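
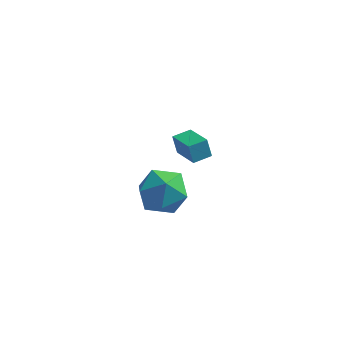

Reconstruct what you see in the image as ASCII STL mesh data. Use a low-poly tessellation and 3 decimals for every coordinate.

solid 
facet normal -0.760 -0.647 -0.055
outer loop
vertex 3.119 0.367 -3.27
vertex 2.149 1.558 -3.871
vertex 3.389 0.127 -4.182
endloop
endfacet
facet normal 0.588 -0.722 0.364
outer loop
vertex 4.111 0.742 -4.129
vertex 3.119 0.367 -3.27
vertex 3.389 0.127 -4.182
endloop
endfacet
facet normal -0.760 -0.647 -0.055
outer loop
vertex 3.389 0.127 -4.182
vertex 2.149 1.558 -3.871
vertex 2.418 1.319 -4.782
endloop
endfacet
facet normal 0.276 -0.244 -0.930
outer loop
vertex 2.418 1.319 -4.782
vertex 4.111 0.742 -4.129
vertex 3.389 0.127 -4.182
endloop
endfacet
facet normal -0.276 0.244 0.930
outer loop
vertex 3.119 0.367 -3.27
vertex 2.871 2.173 -3.818
vertex 2.149 1.558 -3.871
endloop
endfacet
facet normal 0.588 -0.723 0.363
outer loop
vertex 3.842 0.981 -3.218
vertex 3.119 0.367 -3.27
vertex 4.111 0.742 -4.129
endloop
endfacet
facet normal -0.275 0.244 0.930
outer loop
vertex 3.842 0.981 -3.218
vertex 2.871 2.173 -3.818
vertex 3.119 0.367 -3.27
endloop
endfacet
facet normal -0.589 0.722 -0.363
outer loop
vertex 2.149 1.558 -3.871
vertex 2.871 2.173 -3.818
vertex 2.418 1.319 -4.782
endloop
endfacet
facet normal 0.275 -0.245 -0.930
outer loop
vertex 3.141 1.933 -4.73
vertex 4.111 0.742 -4.129
vertex 2.418 1.319 -4.782
endloop
endfacet
facet normal -0.588 0.723 -0.364
outer loop
vertex 2.418 1.319 -4.782
vertex 2.871 2.173 -3.818
vertex 3.141 1.933 -4.73
endloop
endfacet
facet normal 0.760 0.647 0.055
outer loop
vertex 3.141 1.933 -4.73
vertex 3.842 0.981 -3.218
vertex 4.111 0.742 -4.129
endloop
endfacet
facet normal 0.760 0.647 0.055
outer loop
vertex 2.871 2.173 -3.818
vertex 3.842 0.981 -3.218
vertex 3.141 1.933 -4.73
endloop
endfacet
facet normal 0.109 0.258 0.960
outer loop
vertex 2.257 -3.471 -1.244
vertex 3.06 -4.417 -1.081
vertex 3.481 -3.292 -1.431
endloop
endfacet
facet normal -0.036 0.829 0.558
outer loop
vertex 2.257 -3.471 -1.244
vertex 3.481 -3.292 -1.431
vertex 2.649 -2.796 -2.222
endloop
endfacet
facet normal -0.660 0.716 0.229
outer loop
vertex 2.257 -3.471 -1.244
vertex 2.649 -2.796 -2.222
vertex 1.713 -3.614 -2.362
endloop
endfacet
facet normal -0.900 0.074 0.429
outer loop
vertex 2.257 -3.471 -1.244
vertex 1.713 -3.614 -2.362
vertex 1.966 -4.616 -1.657
endloop
endfacet
facet normal -0.425 -0.209 0.880
outer loop
vertex 2.257 -3.471 -1.244
vertex 1.966 -4.616 -1.657
vertex 3.06 -4.417 -1.081
endloop
endfacet
facet normal 0.470 0.881 0.058
outer loop
vertex 2.649 -2.796 -2.222
vertex 3.481 -3.292 -1.431
vertex 3.694 -3.324 -2.663
endloop
endfacet
facet normal 0.705 -0.043 0.708
outer loop
vertex 3.481 -3.292 -1.431
vertex 3.06 -4.417 -1.081
vertex 3.947 -4.326 -1.958
endloop
endfacet
facet normal -0.160 -0.799 0.579
outer loop
vertex 3.06 -4.417 -1.081
vertex 1.966 -4.616 -1.657
vertex 3.011 -5.144 -2.098
endloop
endfacet
facet normal -0.928 -0.341 -0.152
outer loop
vertex 1.966 -4.616 -1.657
vertex 1.713 -3.614 -2.362
vertex 2.179 -4.648 -2.889
endloop
endfacet
facet normal -0.539 0.697 -0.473
outer loop
vertex 1.713 -3.614 -2.362
vertex 2.649 -2.796 -2.222
vertex 2.6 -3.523 -3.239
endloop
endfacet
facet normal 0.900 -0.074 -0.429
outer loop
vertex 3.403 -4.469 -3.076
vertex 3.694 -3.324 -2.663
vertex 3.947 -4.326 -1.958
endloop
endfacet
facet normal 0.660 -0.716 -0.229
outer loop
vertex 3.403 -4.469 -3.076
vertex 3.947 -4.326 -1.958
vertex 3.011 -5.144 -2.098
endloop
endfacet
facet normal 0.036 -0.829 -0.558
outer loop
vertex 3.403 -4.469 -3.076
vertex 3.011 -5.144 -2.098
vertex 2.179 -4.648 -2.889
endloop
endfacet
facet normal -0.109 -0.258 -0.960
outer loop
vertex 3.403 -4.469 -3.076
vertex 2.179 -4.648 -2.889
vertex 2.6 -3.523 -3.239
endloop
endfacet
facet normal 0.425 0.209 -0.880
outer loop
vertex 3.403 -4.469 -3.076
vertex 2.6 -3.523 -3.239
vertex 3.694 -3.324 -2.663
endloop
endfacet
facet normal 0.928 0.341 0.152
outer loop
vertex 3.947 -4.326 -1.958
vertex 3.694 -3.324 -2.663
vertex 3.481 -3.292 -1.431
endloop
endfacet
facet normal 0.539 -0.697 0.473
outer loop
vertex 3.011 -5.144 -2.098
vertex 3.947 -4.326 -1.958
vertex 3.06 -4.417 -1.081
endloop
endfacet
facet normal -0.470 -0.881 -0.058
outer loop
vertex 2.179 -4.648 -2.889
vertex 3.011 -5.144 -2.098
vertex 1.966 -4.616 -1.657
endloop
endfacet
facet normal -0.705 0.043 -0.708
outer loop
vertex 2.6 -3.523 -3.239
vertex 2.179 -4.648 -2.889
vertex 1.713 -3.614 -2.362
endloop
endfacet
facet normal 0.160 0.799 -0.579
outer loop
vertex 3.694 -3.324 -2.663
vertex 2.6 -3.523 -3.239
vertex 2.649 -2.796 -2.222
endloop
endfacet

endsolid


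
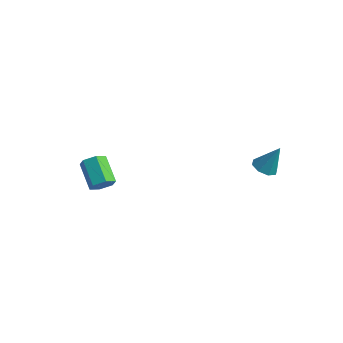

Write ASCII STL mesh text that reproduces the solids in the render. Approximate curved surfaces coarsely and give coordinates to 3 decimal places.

solid 
facet normal 0.736 -0.347 -0.582
outer loop
vertex -1.613 -2.179 0.91
vertex -1.972 -2.042 0.374
vertex -1.562 -1.588 0.622
endloop
endfacet
facet normal 0.672 0.277 0.687
outer loop
vertex -1.613 -2.179 0.91
vertex -1.562 -1.588 0.622
vertex -2.769 -1.636 1.823
endloop
endfacet
facet normal 0.672 0.276 0.687
outer loop
vertex -2.769 -1.636 1.823
vertex -1.562 -1.588 0.622
vertex -2.718 -1.044 1.535
endloop
endfacet
facet normal -0.736 0.346 0.581
outer loop
vertex -2.769 -1.636 1.823
vertex -2.718 -1.044 1.535
vertex -3.128 -1.498 1.286
endloop
endfacet
facet normal 0.736 -0.347 -0.581
outer loop
vertex -1.562 -1.588 0.622
vertex -1.972 -2.042 0.374
vertex -1.921 -1.45 0.085
endloop
endfacet
facet normal 0.403 0.914 -0.034
outer loop
vertex -1.562 -1.588 0.622
vertex -1.921 -1.45 0.085
vertex -2.718 -1.044 1.535
endloop
endfacet
facet normal 0.402 0.915 -0.035
outer loop
vertex -2.718 -1.044 1.535
vertex -1.921 -1.45 0.085
vertex -3.077 -0.907 0.998
endloop
endfacet
facet normal -0.737 0.347 0.581
outer loop
vertex -2.718 -1.044 1.535
vertex -3.077 -0.907 0.998
vertex -3.128 -1.498 1.286
endloop
endfacet
facet normal 0.736 -0.347 -0.581
outer loop
vertex -1.921 -1.45 0.085
vertex -1.972 -2.042 0.374
vertex -2.331 -1.904 -0.163
endloop
endfacet
facet normal -0.270 0.638 -0.721
outer loop
vertex -1.921 -1.45 0.085
vertex -2.331 -1.904 -0.163
vertex -3.077 -0.907 0.998
endloop
endfacet
facet normal -0.270 0.638 -0.721
outer loop
vertex -3.077 -0.907 0.998
vertex -2.331 -1.904 -0.163
vertex -3.487 -1.361 0.75
endloop
endfacet
facet normal -0.736 0.347 0.582
outer loop
vertex -3.077 -0.907 0.998
vertex -3.487 -1.361 0.75
vertex -3.128 -1.498 1.286
endloop
endfacet
facet normal 0.736 -0.346 -0.581
outer loop
vertex -2.331 -1.904 -0.163
vertex -1.972 -2.042 0.374
vertex -2.382 -2.496 0.125
endloop
endfacet
facet normal -0.672 -0.276 -0.687
outer loop
vertex -2.331 -1.904 -0.163
vertex -2.382 -2.496 0.125
vertex -3.487 -1.361 0.75
endloop
endfacet
facet normal -0.672 -0.277 -0.687
outer loop
vertex -3.487 -1.361 0.75
vertex -2.382 -2.496 0.125
vertex -3.538 -1.952 1.038
endloop
endfacet
facet normal -0.736 0.347 0.582
outer loop
vertex -3.487 -1.361 0.75
vertex -3.538 -1.952 1.038
vertex -3.128 -1.498 1.286
endloop
endfacet
facet normal 0.737 -0.347 -0.581
outer loop
vertex -2.382 -2.496 0.125
vertex -1.972 -2.042 0.374
vertex -2.023 -2.633 0.662
endloop
endfacet
facet normal -0.402 -0.915 0.036
outer loop
vertex -2.382 -2.496 0.125
vertex -2.023 -2.633 0.662
vertex -3.538 -1.952 1.038
endloop
endfacet
facet normal -0.403 -0.915 0.034
outer loop
vertex -3.538 -1.952 1.038
vertex -2.023 -2.633 0.662
vertex -3.179 -2.09 1.575
endloop
endfacet
facet normal -0.736 0.347 0.581
outer loop
vertex -3.538 -1.952 1.038
vertex -3.179 -2.09 1.575
vertex -3.128 -1.498 1.286
endloop
endfacet
facet normal 0.736 -0.347 -0.582
outer loop
vertex -2.023 -2.633 0.662
vertex -1.972 -2.042 0.374
vertex -1.613 -2.179 0.91
endloop
endfacet
facet normal 0.270 -0.638 0.721
outer loop
vertex -2.023 -2.633 0.662
vertex -1.613 -2.179 0.91
vertex -3.179 -2.09 1.575
endloop
endfacet
facet normal 0.270 -0.638 0.721
outer loop
vertex -3.179 -2.09 1.575
vertex -1.613 -2.179 0.91
vertex -2.769 -1.636 1.823
endloop
endfacet
facet normal -0.736 0.347 0.581
outer loop
vertex -3.179 -2.09 1.575
vertex -2.769 -1.636 1.823
vertex -3.128 -1.498 1.286
endloop
endfacet
facet normal -0.357 -0.277 -0.892
outer loop
vertex 3.938 3.417 1.413
vertex 3.609 2.91 1.702
vertex 3.465 3.549 1.561
endloop
endfacet
facet normal 0.273 0.962 0.015
outer loop
vertex 3.938 3.417 1.413
vertex 3.465 3.549 1.561
vertex 4.151 3.33 3.058
endloop
endfacet
facet normal -0.356 -0.277 -0.893
outer loop
vertex 3.465 3.549 1.561
vertex 3.609 2.91 1.702
vertex 3.077 3.306 1.791
endloop
endfacet
facet normal -0.373 0.878 0.299
outer loop
vertex 3.465 3.549 1.561
vertex 3.077 3.306 1.791
vertex 4.151 3.33 3.058
endloop
endfacet
facet normal -0.355 -0.277 -0.893
outer loop
vertex 3.077 3.306 1.791
vertex 3.609 2.91 1.702
vertex 3.0 2.831 1.969
endloop
endfacet
facet normal -0.720 0.343 0.604
outer loop
vertex 3.077 3.306 1.791
vertex 3.0 2.831 1.969
vertex 4.151 3.33 3.058
endloop
endfacet
facet normal -0.356 -0.277 -0.893
outer loop
vertex 3.0 2.831 1.969
vertex 3.609 2.91 1.702
vertex 3.281 2.402 1.99
endloop
endfacet
facet normal -0.567 -0.335 0.753
outer loop
vertex 3.0 2.831 1.969
vertex 3.281 2.402 1.99
vertex 4.151 3.33 3.058
endloop
endfacet
facet normal -0.356 -0.276 -0.893
outer loop
vertex 3.281 2.402 1.99
vertex 3.609 2.91 1.702
vertex 3.754 2.271 1.842
endloop
endfacet
facet normal -0.003 -0.754 0.657
outer loop
vertex 3.281 2.402 1.99
vertex 3.754 2.271 1.842
vertex 4.151 3.33 3.058
endloop
endfacet
facet normal -0.356 -0.276 -0.893
outer loop
vertex 3.754 2.271 1.842
vertex 3.609 2.91 1.702
vertex 4.142 2.514 1.612
endloop
endfacet
facet normal 0.641 -0.670 0.374
outer loop
vertex 3.754 2.271 1.842
vertex 4.142 2.514 1.612
vertex 4.151 3.33 3.058
endloop
endfacet
facet normal -0.356 -0.277 -0.892
outer loop
vertex 4.142 2.514 1.612
vertex 3.609 2.91 1.702
vertex 4.219 2.989 1.434
endloop
endfacet
facet normal 0.989 -0.134 0.070
outer loop
vertex 4.142 2.514 1.612
vertex 4.219 2.989 1.434
vertex 4.151 3.33 3.058
endloop
endfacet
facet normal -0.356 -0.278 -0.892
outer loop
vertex 4.219 2.989 1.434
vertex 3.609 2.91 1.702
vertex 3.938 3.417 1.413
endloop
endfacet
facet normal 0.835 0.544 -0.079
outer loop
vertex 4.219 2.989 1.434
vertex 3.938 3.417 1.413
vertex 4.151 3.33 3.058
endloop
endfacet

endsolid


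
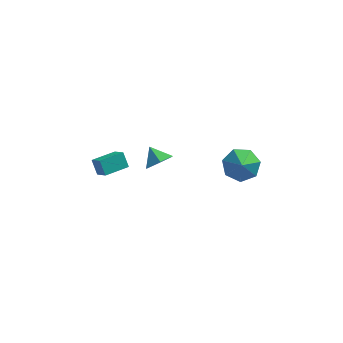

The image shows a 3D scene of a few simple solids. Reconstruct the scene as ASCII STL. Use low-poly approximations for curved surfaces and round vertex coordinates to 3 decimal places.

solid 
facet normal 0.534 -0.606 -0.590
outer loop
vertex -0.21 2.986 -1.994
vertex -0.928 2.908 -2.563
vertex -0.311 3.577 -2.692
endloop
endfacet
facet normal 0.377 0.733 0.566
outer loop
vertex -0.21 2.986 -1.994
vertex -0.311 3.577 -2.692
vertex -1.532 3.592 -1.897
endloop
endfacet
facet normal 0.534 -0.606 -0.590
outer loop
vertex -0.311 3.577 -2.692
vertex -0.928 2.908 -2.563
vertex -1.029 3.499 -3.261
endloop
endfacet
facet normal -0.042 0.996 -0.083
outer loop
vertex -0.311 3.577 -2.692
vertex -1.029 3.499 -3.261
vertex -1.532 3.592 -1.897
endloop
endfacet
facet normal 0.534 -0.605 -0.590
outer loop
vertex -1.029 3.499 -3.261
vertex -0.928 2.908 -2.563
vertex -1.647 2.829 -3.133
endloop
endfacet
facet normal -0.728 0.612 -0.310
outer loop
vertex -1.029 3.499 -3.261
vertex -1.647 2.829 -3.133
vertex -1.532 3.592 -1.897
endloop
endfacet
facet normal 0.534 -0.605 -0.590
outer loop
vertex -1.647 2.829 -3.133
vertex -0.928 2.908 -2.563
vertex -1.546 2.238 -2.435
endloop
endfacet
facet normal -0.993 -0.035 0.114
outer loop
vertex -1.647 2.829 -3.133
vertex -1.546 2.238 -2.435
vertex -1.532 3.592 -1.897
endloop
endfacet
facet normal 0.534 -0.605 -0.590
outer loop
vertex -1.546 2.238 -2.435
vertex -0.928 2.908 -2.563
vertex -0.828 2.317 -1.866
endloop
endfacet
facet normal -0.573 -0.298 0.764
outer loop
vertex -1.546 2.238 -2.435
vertex -0.828 2.317 -1.866
vertex -1.532 3.592 -1.897
endloop
endfacet
facet normal 0.534 -0.606 -0.590
outer loop
vertex -0.828 2.317 -1.866
vertex -0.928 2.908 -2.563
vertex -0.21 2.986 -1.994
endloop
endfacet
facet normal 0.112 0.086 0.990
outer loop
vertex -0.828 2.317 -1.866
vertex -0.21 2.986 -1.994
vertex -1.532 3.592 -1.897
endloop
endfacet
facet normal -0.496 0.607 -0.621
outer loop
vertex -4.447 1.78 -1.47
vertex -3.307 2.658 -1.523
vertex -4.104 1.291 -2.222
endloop
endfacet
facet normal -0.791 -0.610 0.036
outer loop
vertex -3.573 0.642 -1.557
vertex -4.447 1.78 -1.47
vertex -4.104 1.291 -2.222
endloop
endfacet
facet normal -0.497 0.607 -0.621
outer loop
vertex -4.104 1.291 -2.222
vertex -3.307 2.658 -1.523
vertex -2.965 2.169 -2.275
endloop
endfacet
facet normal 0.357 -0.510 -0.783
outer loop
vertex -2.965 2.169 -2.275
vertex -3.573 0.642 -1.557
vertex -4.104 1.291 -2.222
endloop
endfacet
facet normal -0.357 0.510 0.783
outer loop
vertex -4.447 1.78 -1.47
vertex -2.776 2.009 -0.858
vertex -3.307 2.658 -1.523
endloop
endfacet
facet normal -0.791 -0.610 0.037
outer loop
vertex -3.915 1.131 -0.805
vertex -4.447 1.78 -1.47
vertex -3.573 0.642 -1.557
endloop
endfacet
facet normal -0.357 0.510 0.783
outer loop
vertex -3.915 1.131 -0.805
vertex -2.776 2.009 -0.858
vertex -4.447 1.78 -1.47
endloop
endfacet
facet normal 0.792 0.610 -0.037
outer loop
vertex -3.307 2.658 -1.523
vertex -2.776 2.009 -0.858
vertex -2.965 2.169 -2.275
endloop
endfacet
facet normal 0.356 -0.510 -0.783
outer loop
vertex -2.433 1.52 -1.61
vertex -3.573 0.642 -1.557
vertex -2.965 2.169 -2.275
endloop
endfacet
facet normal 0.791 0.611 -0.037
outer loop
vertex -2.965 2.169 -2.275
vertex -2.776 2.009 -0.858
vertex -2.433 1.52 -1.61
endloop
endfacet
facet normal 0.496 -0.607 0.621
outer loop
vertex -2.433 1.52 -1.61
vertex -3.915 1.131 -0.805
vertex -3.573 0.642 -1.557
endloop
endfacet
facet normal 0.496 -0.607 0.621
outer loop
vertex -2.776 2.009 -0.858
vertex -3.915 1.131 -0.805
vertex -2.433 1.52 -1.61
endloop
endfacet
facet normal -0.053 0.689 -0.723
outer loop
vertex 3.949 3.345 -1.433
vertex 3.505 2.632 -2.08
vertex 3.031 3.3 -1.408
endloop
endfacet
facet normal 0.012 0.283 0.959
outer loop
vertex 3.949 3.345 -1.433
vertex 3.031 3.3 -1.408
vertex 3.595 1.488 -0.88
endloop
endfacet
facet normal -0.054 0.689 -0.723
outer loop
vertex 3.031 3.3 -1.408
vertex 3.505 2.632 -2.08
vertex 2.47 2.752 -1.888
endloop
endfacet
facet normal -0.658 0.014 0.753
outer loop
vertex 3.031 3.3 -1.408
vertex 2.47 2.752 -1.888
vertex 3.595 1.488 -0.88
endloop
endfacet
facet normal -0.054 0.689 -0.723
outer loop
vertex 2.47 2.752 -1.888
vertex 3.505 2.632 -2.08
vertex 2.689 2.113 -2.513
endloop
endfacet
facet normal -0.814 -0.524 0.251
outer loop
vertex 2.47 2.752 -1.888
vertex 2.689 2.113 -2.513
vertex 3.595 1.488 -0.88
endloop
endfacet
facet normal -0.054 0.689 -0.723
outer loop
vertex 2.689 2.113 -2.513
vertex 3.505 2.632 -2.08
vertex 3.522 1.865 -2.812
endloop
endfacet
facet normal -0.336 -0.927 -0.168
outer loop
vertex 2.689 2.113 -2.513
vertex 3.522 1.865 -2.812
vertex 3.595 1.488 -0.88
endloop
endfacet
facet normal -0.053 0.689 -0.723
outer loop
vertex 3.522 1.865 -2.812
vertex 3.505 2.632 -2.08
vertex 4.343 2.194 -2.559
endloop
endfacet
facet normal 0.415 -0.890 -0.189
outer loop
vertex 3.522 1.865 -2.812
vertex 4.343 2.194 -2.559
vertex 3.595 1.488 -0.88
endloop
endfacet
facet normal -0.054 0.688 -0.723
outer loop
vertex 4.343 2.194 -2.559
vertex 3.505 2.632 -2.08
vertex 4.533 2.853 -1.946
endloop
endfacet
facet normal 0.874 -0.441 0.204
outer loop
vertex 4.343 2.194 -2.559
vertex 4.533 2.853 -1.946
vertex 3.595 1.488 -0.88
endloop
endfacet
facet normal -0.054 0.689 -0.723
outer loop
vertex 4.533 2.853 -1.946
vertex 3.505 2.632 -2.08
vertex 3.949 3.345 -1.433
endloop
endfacet
facet normal 0.695 0.080 0.714
outer loop
vertex 4.533 2.853 -1.946
vertex 3.949 3.345 -1.433
vertex 3.595 1.488 -0.88
endloop
endfacet

endsolid


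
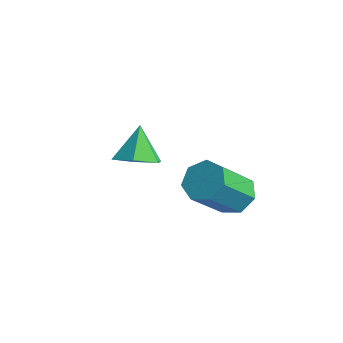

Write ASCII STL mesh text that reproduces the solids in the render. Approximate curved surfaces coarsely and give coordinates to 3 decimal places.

solid 
facet normal 0.042 0.673 -0.739
outer loop
vertex 3.726 3.879 1.098
vertex 3.5 3.491 0.732
vertex 3.224 3.876 1.067
endloop
endfacet
facet normal -0.046 0.740 0.671
outer loop
vertex 3.726 3.879 1.098
vertex 3.224 3.876 1.067
vertex 3.667 2.917 2.155
endloop
endfacet
facet normal -0.047 0.740 0.671
outer loop
vertex 3.667 2.917 2.155
vertex 3.224 3.876 1.067
vertex 3.165 2.914 2.123
endloop
endfacet
facet normal -0.043 -0.673 0.738
outer loop
vertex 3.667 2.917 2.155
vertex 3.165 2.914 2.123
vertex 3.44 2.529 1.788
endloop
endfacet
facet normal 0.042 0.673 -0.738
outer loop
vertex 3.224 3.876 1.067
vertex 3.5 3.491 0.732
vertex 2.929 3.583 0.783
endloop
endfacet
facet normal -0.809 0.456 0.370
outer loop
vertex 3.224 3.876 1.067
vertex 2.929 3.583 0.783
vertex 3.165 2.914 2.123
endloop
endfacet
facet normal -0.810 0.455 0.370
outer loop
vertex 3.165 2.914 2.123
vertex 2.929 3.583 0.783
vertex 2.87 2.62 1.839
endloop
endfacet
facet normal -0.041 -0.672 0.739
outer loop
vertex 3.165 2.914 2.123
vertex 2.87 2.62 1.839
vertex 3.44 2.529 1.788
endloop
endfacet
facet normal 0.042 0.672 -0.740
outer loop
vertex 2.929 3.583 0.783
vertex 3.5 3.491 0.732
vertex 3.064 3.22 0.461
endloop
endfacet
facet normal -0.963 -0.172 -0.210
outer loop
vertex 2.929 3.583 0.783
vertex 3.064 3.22 0.461
vertex 2.87 2.62 1.839
endloop
endfacet
facet normal -0.962 -0.172 -0.210
outer loop
vertex 2.87 2.62 1.839
vertex 3.064 3.22 0.461
vertex 3.005 2.258 1.517
endloop
endfacet
facet normal -0.041 -0.673 0.739
outer loop
vertex 2.87 2.62 1.839
vertex 3.005 2.258 1.517
vertex 3.44 2.529 1.788
endloop
endfacet
facet normal 0.041 0.673 -0.739
outer loop
vertex 3.064 3.22 0.461
vertex 3.5 3.491 0.732
vertex 3.527 3.062 0.343
endloop
endfacet
facet normal -0.390 -0.670 -0.632
outer loop
vertex 3.064 3.22 0.461
vertex 3.527 3.062 0.343
vertex 3.005 2.258 1.517
endloop
endfacet
facet normal -0.390 -0.670 -0.632
outer loop
vertex 3.005 2.258 1.517
vertex 3.527 3.062 0.343
vertex 3.468 2.1 1.399
endloop
endfacet
facet normal -0.041 -0.673 0.739
outer loop
vertex 3.005 2.258 1.517
vertex 3.468 2.1 1.399
vertex 3.44 2.529 1.788
endloop
endfacet
facet normal 0.041 0.673 -0.739
outer loop
vertex 3.527 3.062 0.343
vertex 3.5 3.491 0.732
vertex 3.969 3.227 0.518
endloop
endfacet
facet normal 0.476 -0.663 -0.577
outer loop
vertex 3.527 3.062 0.343
vertex 3.969 3.227 0.518
vertex 3.468 2.1 1.399
endloop
endfacet
facet normal 0.476 -0.663 -0.577
outer loop
vertex 3.468 2.1 1.399
vertex 3.969 3.227 0.518
vertex 3.91 2.265 1.574
endloop
endfacet
facet normal -0.041 -0.673 0.739
outer loop
vertex 3.468 2.1 1.399
vertex 3.91 2.265 1.574
vertex 3.44 2.529 1.788
endloop
endfacet
facet normal 0.041 0.672 -0.739
outer loop
vertex 3.969 3.227 0.518
vertex 3.5 3.491 0.732
vertex 4.058 3.591 0.854
endloop
endfacet
facet normal 0.983 -0.158 -0.089
outer loop
vertex 3.969 3.227 0.518
vertex 4.058 3.591 0.854
vertex 3.91 2.265 1.574
endloop
endfacet
facet normal 0.983 -0.158 -0.089
outer loop
vertex 3.91 2.265 1.574
vertex 4.058 3.591 0.854
vertex 3.999 2.628 1.91
endloop
endfacet
facet normal -0.042 -0.673 0.738
outer loop
vertex 3.91 2.265 1.574
vertex 3.999 2.628 1.91
vertex 3.44 2.529 1.788
endloop
endfacet
facet normal 0.041 0.673 -0.739
outer loop
vertex 4.058 3.591 0.854
vertex 3.5 3.491 0.732
vertex 3.726 3.879 1.098
endloop
endfacet
facet normal 0.750 0.468 0.468
outer loop
vertex 4.058 3.591 0.854
vertex 3.726 3.879 1.098
vertex 3.999 2.628 1.91
endloop
endfacet
facet normal 0.751 0.467 0.467
outer loop
vertex 3.999 2.628 1.91
vertex 3.726 3.879 1.098
vertex 3.667 2.917 2.155
endloop
endfacet
facet normal -0.042 -0.674 0.738
outer loop
vertex 3.999 2.628 1.91
vertex 3.667 2.917 2.155
vertex 3.44 2.529 1.788
endloop
endfacet
facet normal 0.364 -0.482 -0.797
outer loop
vertex 1.076 2.599 0.97
vertex 0.766 3.005 0.583
vertex 1.362 3.138 0.775
endloop
endfacet
facet normal 0.544 0.015 0.839
outer loop
vertex 1.076 2.599 0.97
vertex 1.362 3.138 0.775
vertex 0.394 3.495 1.397
endloop
endfacet
facet normal 0.364 -0.481 -0.797
outer loop
vertex 1.362 3.138 0.775
vertex 0.766 3.005 0.583
vertex 1.052 3.543 0.389
endloop
endfacet
facet normal 0.525 0.762 0.379
outer loop
vertex 1.362 3.138 0.775
vertex 1.052 3.543 0.389
vertex 0.394 3.495 1.397
endloop
endfacet
facet normal 0.364 -0.481 -0.797
outer loop
vertex 1.052 3.543 0.389
vertex 0.766 3.005 0.583
vertex 0.456 3.41 0.197
endloop
endfacet
facet normal -0.193 0.978 -0.079
outer loop
vertex 1.052 3.543 0.389
vertex 0.456 3.41 0.197
vertex 0.394 3.495 1.397
endloop
endfacet
facet normal 0.364 -0.482 -0.797
outer loop
vertex 0.456 3.41 0.197
vertex 0.766 3.005 0.583
vertex 0.17 2.871 0.392
endloop
endfacet
facet normal -0.892 0.445 -0.078
outer loop
vertex 0.456 3.41 0.197
vertex 0.17 2.871 0.392
vertex 0.394 3.495 1.397
endloop
endfacet
facet normal 0.364 -0.482 -0.797
outer loop
vertex 0.17 2.871 0.392
vertex 0.766 3.005 0.583
vertex 0.48 2.466 0.778
endloop
endfacet
facet normal -0.873 -0.303 0.383
outer loop
vertex 0.17 2.871 0.392
vertex 0.48 2.466 0.778
vertex 0.394 3.495 1.397
endloop
endfacet
facet normal 0.364 -0.482 -0.797
outer loop
vertex 0.48 2.466 0.778
vertex 0.766 3.005 0.583
vertex 1.076 2.599 0.97
endloop
endfacet
facet normal -0.155 -0.519 0.841
outer loop
vertex 0.48 2.466 0.778
vertex 1.076 2.599 0.97
vertex 0.394 3.495 1.397
endloop
endfacet

endsolid


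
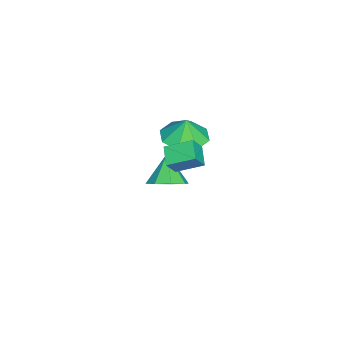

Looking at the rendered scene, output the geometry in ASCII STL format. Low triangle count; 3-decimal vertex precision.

solid 
facet normal -0.023 -0.081 -0.996
outer loop
vertex 2.321 -1.657 1.307
vertex 1.527 -2.414 1.387
vertex 1.55 -1.318 1.297
endloop
endfacet
facet normal 0.310 0.722 0.618
outer loop
vertex 2.321 -1.657 1.307
vertex 1.55 -1.318 1.297
vertex 1.553 -2.326 2.473
endloop
endfacet
facet normal -0.023 -0.081 -0.996
outer loop
vertex 1.55 -1.318 1.297
vertex 1.527 -2.414 1.387
vertex 0.766 -1.622 1.34
endloop
endfacet
facet normal -0.250 0.735 0.630
outer loop
vertex 1.55 -1.318 1.297
vertex 0.766 -1.622 1.34
vertex 1.553 -2.326 2.473
endloop
endfacet
facet normal -0.023 -0.081 -0.996
outer loop
vertex 0.766 -1.622 1.34
vertex 1.527 -2.414 1.387
vertex 0.428 -2.389 1.41
endloop
endfacet
facet normal -0.654 0.349 0.671
outer loop
vertex 0.766 -1.622 1.34
vertex 0.428 -2.389 1.41
vertex 1.553 -2.326 2.473
endloop
endfacet
facet normal -0.023 -0.081 -0.996
outer loop
vertex 0.428 -2.389 1.41
vertex 1.527 -2.414 1.387
vertex 0.734 -3.172 1.467
endloop
endfacet
facet normal -0.666 -0.208 0.717
outer loop
vertex 0.428 -2.389 1.41
vertex 0.734 -3.172 1.467
vertex 1.553 -2.326 2.473
endloop
endfacet
facet normal -0.023 -0.081 -0.996
outer loop
vertex 0.734 -3.172 1.467
vertex 1.527 -2.414 1.387
vertex 1.504 -3.51 1.477
endloop
endfacet
facet normal -0.278 -0.612 0.741
outer loop
vertex 0.734 -3.172 1.467
vertex 1.504 -3.51 1.477
vertex 1.553 -2.326 2.473
endloop
endfacet
facet normal -0.023 -0.081 -0.996
outer loop
vertex 1.504 -3.51 1.477
vertex 1.527 -2.414 1.387
vertex 2.289 -3.207 1.434
endloop
endfacet
facet normal 0.281 -0.625 0.729
outer loop
vertex 1.504 -3.51 1.477
vertex 2.289 -3.207 1.434
vertex 1.553 -2.326 2.473
endloop
endfacet
facet normal -0.023 -0.081 -0.996
outer loop
vertex 2.289 -3.207 1.434
vertex 1.527 -2.414 1.387
vertex 2.627 -2.439 1.364
endloop
endfacet
facet normal 0.685 -0.239 0.688
outer loop
vertex 2.289 -3.207 1.434
vertex 2.627 -2.439 1.364
vertex 1.553 -2.326 2.473
endloop
endfacet
facet normal -0.023 -0.082 -0.996
outer loop
vertex 2.627 -2.439 1.364
vertex 1.527 -2.414 1.387
vertex 2.321 -1.657 1.307
endloop
endfacet
facet normal 0.697 0.319 0.642
outer loop
vertex 2.627 -2.439 1.364
vertex 2.321 -1.657 1.307
vertex 1.553 -2.326 2.473
endloop
endfacet
facet normal -0.857 -0.320 0.405
outer loop
vertex 3.448 -2.841 2.211
vertex 3.251 -1.639 2.743
vertex 2.964 -2.564 1.406
endloop
endfacet
facet normal 0.148 -0.904 -0.400
outer loop
vertex 3.829 -2.241 0.997
vertex 3.448 -2.841 2.211
vertex 2.964 -2.564 1.406
endloop
endfacet
facet normal -0.857 -0.319 0.405
outer loop
vertex 2.964 -2.564 1.406
vertex 3.251 -1.639 2.743
vertex 2.767 -1.361 1.938
endloop
endfacet
facet normal -0.494 0.283 -0.822
outer loop
vertex 2.767 -1.361 1.938
vertex 3.829 -2.241 0.997
vertex 2.964 -2.564 1.406
endloop
endfacet
facet normal 0.494 -0.283 0.822
outer loop
vertex 3.448 -2.841 2.211
vertex 4.116 -1.316 2.334
vertex 3.251 -1.639 2.743
endloop
endfacet
facet normal 0.147 -0.904 -0.401
outer loop
vertex 4.313 -2.519 1.802
vertex 3.448 -2.841 2.211
vertex 3.829 -2.241 0.997
endloop
endfacet
facet normal 0.494 -0.283 0.822
outer loop
vertex 4.313 -2.519 1.802
vertex 4.116 -1.316 2.334
vertex 3.448 -2.841 2.211
endloop
endfacet
facet normal -0.148 0.904 0.401
outer loop
vertex 3.251 -1.639 2.743
vertex 4.116 -1.316 2.334
vertex 2.767 -1.361 1.938
endloop
endfacet
facet normal -0.494 0.283 -0.822
outer loop
vertex 3.632 -1.039 1.529
vertex 3.829 -2.241 0.997
vertex 2.767 -1.361 1.938
endloop
endfacet
facet normal -0.148 0.905 0.400
outer loop
vertex 2.767 -1.361 1.938
vertex 4.116 -1.316 2.334
vertex 3.632 -1.039 1.529
endloop
endfacet
facet normal 0.857 0.320 -0.405
outer loop
vertex 3.632 -1.039 1.529
vertex 4.313 -2.519 1.802
vertex 3.829 -2.241 0.997
endloop
endfacet
facet normal 0.857 0.319 -0.405
outer loop
vertex 4.116 -1.316 2.334
vertex 4.313 -2.519 1.802
vertex 3.632 -1.039 1.529
endloop
endfacet
facet normal 0.646 0.161 -0.747
outer loop
vertex 0.422 -3.288 -3.241
vertex -0.23 -3.641 -3.881
vertex -0.028 -2.754 -3.515
endloop
endfacet
facet normal 0.096 0.517 0.851
outer loop
vertex 0.422 -3.288 -3.241
vertex -0.028 -2.754 -3.515
vertex -1.27 -3.899 -2.679
endloop
endfacet
facet normal 0.646 0.161 -0.746
outer loop
vertex -0.028 -2.754 -3.515
vertex -0.23 -3.641 -3.881
vertex -0.596 -2.74 -4.004
endloop
endfacet
facet normal -0.396 0.782 0.482
outer loop
vertex -0.028 -2.754 -3.515
vertex -0.596 -2.74 -4.004
vertex -1.27 -3.899 -2.679
endloop
endfacet
facet normal 0.645 0.160 -0.747
outer loop
vertex -0.596 -2.74 -4.004
vertex -0.23 -3.641 -3.881
vertex -0.951 -3.254 -4.421
endloop
endfacet
facet normal -0.839 0.542 0.047
outer loop
vertex -0.596 -2.74 -4.004
vertex -0.951 -3.254 -4.421
vertex -1.27 -3.899 -2.679
endloop
endfacet
facet normal 0.645 0.160 -0.747
outer loop
vertex -0.951 -3.254 -4.421
vertex -0.23 -3.641 -3.881
vertex -0.883 -3.994 -4.521
endloop
endfacet
facet normal -0.977 -0.062 -0.202
outer loop
vertex -0.951 -3.254 -4.421
vertex -0.883 -3.994 -4.521
vertex -1.27 -3.899 -2.679
endloop
endfacet
facet normal 0.646 0.160 -0.747
outer loop
vertex -0.883 -3.994 -4.521
vertex -0.23 -3.641 -3.881
vertex -0.433 -4.527 -4.246
endloop
endfacet
facet normal -0.728 -0.675 -0.118
outer loop
vertex -0.883 -3.994 -4.521
vertex -0.433 -4.527 -4.246
vertex -1.27 -3.899 -2.679
endloop
endfacet
facet normal 0.645 0.160 -0.747
outer loop
vertex -0.433 -4.527 -4.246
vertex -0.23 -3.641 -3.881
vertex 0.136 -4.541 -3.758
endloop
endfacet
facet normal -0.237 -0.939 0.250
outer loop
vertex -0.433 -4.527 -4.246
vertex 0.136 -4.541 -3.758
vertex -1.27 -3.899 -2.679
endloop
endfacet
facet normal 0.646 0.161 -0.746
outer loop
vertex 0.136 -4.541 -3.758
vertex -0.23 -3.641 -3.881
vertex 0.49 -4.028 -3.341
endloop
endfacet
facet normal 0.206 -0.699 0.685
outer loop
vertex 0.136 -4.541 -3.758
vertex 0.49 -4.028 -3.341
vertex -1.27 -3.899 -2.679
endloop
endfacet
facet normal 0.646 0.160 -0.746
outer loop
vertex 0.49 -4.028 -3.341
vertex -0.23 -3.641 -3.881
vertex 0.422 -3.288 -3.241
endloop
endfacet
facet normal 0.344 -0.095 0.934
outer loop
vertex 0.49 -4.028 -3.341
vertex 0.422 -3.288 -3.241
vertex -1.27 -3.899 -2.679
endloop
endfacet

endsolid


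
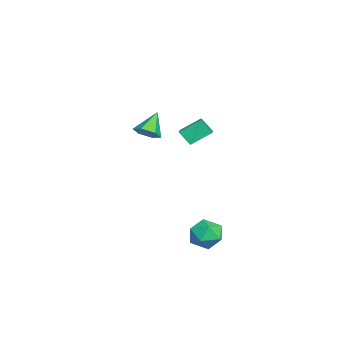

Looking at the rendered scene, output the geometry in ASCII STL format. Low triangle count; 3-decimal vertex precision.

solid 
facet normal 0.600 -0.334 -0.727
outer loop
vertex -2.521 -0.252 1.181
vertex -2.944 -0.011 0.721
vertex -2.447 0.374 0.954
endloop
endfacet
facet normal 0.483 0.247 0.840
outer loop
vertex -2.521 -0.252 1.181
vertex -2.447 0.374 0.954
vertex -3.736 0.431 1.679
endloop
endfacet
facet normal 0.600 -0.335 -0.726
outer loop
vertex -2.447 0.374 0.954
vertex -2.944 -0.011 0.721
vertex -2.87 0.615 0.493
endloop
endfacet
facet normal 0.208 0.932 0.296
outer loop
vertex -2.447 0.374 0.954
vertex -2.87 0.615 0.493
vertex -3.736 0.431 1.679
endloop
endfacet
facet normal 0.600 -0.335 -0.726
outer loop
vertex -2.87 0.615 0.493
vertex -2.944 -0.011 0.721
vertex -3.367 0.23 0.26
endloop
endfacet
facet normal -0.517 0.819 -0.250
outer loop
vertex -2.87 0.615 0.493
vertex -3.367 0.23 0.26
vertex -3.736 0.431 1.679
endloop
endfacet
facet normal 0.601 -0.335 -0.726
outer loop
vertex -3.367 0.23 0.26
vertex -2.944 -0.011 0.721
vertex -3.44 -0.396 0.488
endloop
endfacet
facet normal -0.967 0.020 -0.254
outer loop
vertex -3.367 0.23 0.26
vertex -3.44 -0.396 0.488
vertex -3.736 0.431 1.679
endloop
endfacet
facet normal 0.601 -0.334 -0.726
outer loop
vertex -3.44 -0.396 0.488
vertex -2.944 -0.011 0.721
vertex -3.018 -0.637 0.948
endloop
endfacet
facet normal -0.692 -0.662 0.288
outer loop
vertex -3.44 -0.396 0.488
vertex -3.018 -0.637 0.948
vertex -3.736 0.431 1.679
endloop
endfacet
facet normal 0.600 -0.334 -0.727
outer loop
vertex -3.018 -0.637 0.948
vertex -2.944 -0.011 0.721
vertex -2.521 -0.252 1.181
endloop
endfacet
facet normal 0.034 -0.549 0.835
outer loop
vertex -3.018 -0.637 0.948
vertex -2.521 -0.252 1.181
vertex -3.736 0.431 1.679
endloop
endfacet
facet normal 0.390 0.710 -0.587
outer loop
vertex 2.053 2.701 -3.868
vertex 1.469 3.244 -3.599
vertex 2.202 3.178 -3.192
endloop
endfacet
facet normal 0.894 0.250 -0.373
outer loop
vertex 2.053 2.701 -3.868
vertex 2.202 3.178 -3.192
vertex 2.428 2.368 -3.193
endloop
endfacet
facet normal 0.701 -0.403 -0.588
outer loop
vertex 2.053 2.701 -3.868
vertex 2.428 2.368 -3.193
vertex 1.835 1.933 -3.602
endloop
endfacet
facet normal 0.079 -0.346 -0.935
outer loop
vertex 2.053 2.701 -3.868
vertex 1.835 1.933 -3.602
vertex 1.242 2.475 -3.853
endloop
endfacet
facet normal -0.112 0.341 -0.933
outer loop
vertex 2.053 2.701 -3.868
vertex 1.242 2.475 -3.853
vertex 1.469 3.244 -3.599
endloop
endfacet
facet normal 0.906 0.253 0.338
outer loop
vertex 2.428 2.368 -3.193
vertex 2.202 3.178 -3.192
vertex 2.078 2.705 -2.507
endloop
endfacet
facet normal 0.093 0.996 -0.005
outer loop
vertex 2.202 3.178 -3.192
vertex 1.469 3.244 -3.599
vertex 1.485 3.247 -2.758
endloop
endfacet
facet normal -0.722 0.400 -0.565
outer loop
vertex 1.469 3.244 -3.599
vertex 1.242 2.475 -3.853
vertex 0.892 2.812 -3.167
endloop
endfacet
facet normal -0.412 -0.713 -0.567
outer loop
vertex 1.242 2.475 -3.853
vertex 1.835 1.933 -3.602
vertex 1.118 2.002 -3.168
endloop
endfacet
facet normal 0.595 -0.803 -0.008
outer loop
vertex 1.835 1.933 -3.602
vertex 2.428 2.368 -3.193
vertex 1.851 1.936 -2.761
endloop
endfacet
facet normal -0.079 0.346 0.935
outer loop
vertex 1.267 2.479 -2.492
vertex 2.078 2.705 -2.507
vertex 1.485 3.247 -2.758
endloop
endfacet
facet normal -0.701 0.403 0.588
outer loop
vertex 1.267 2.479 -2.492
vertex 1.485 3.247 -2.758
vertex 0.892 2.812 -3.167
endloop
endfacet
facet normal -0.894 -0.250 0.373
outer loop
vertex 1.267 2.479 -2.492
vertex 0.892 2.812 -3.167
vertex 1.118 2.002 -3.168
endloop
endfacet
facet normal -0.390 -0.710 0.587
outer loop
vertex 1.267 2.479 -2.492
vertex 1.118 2.002 -3.168
vertex 1.851 1.936 -2.761
endloop
endfacet
facet normal 0.112 -0.341 0.933
outer loop
vertex 1.267 2.479 -2.492
vertex 1.851 1.936 -2.761
vertex 2.078 2.705 -2.507
endloop
endfacet
facet normal 0.412 0.713 0.567
outer loop
vertex 1.485 3.247 -2.758
vertex 2.078 2.705 -2.507
vertex 2.202 3.178 -3.192
endloop
endfacet
facet normal -0.595 0.803 0.008
outer loop
vertex 0.892 2.812 -3.167
vertex 1.485 3.247 -2.758
vertex 1.469 3.244 -3.599
endloop
endfacet
facet normal -0.906 -0.253 -0.338
outer loop
vertex 1.118 2.002 -3.168
vertex 0.892 2.812 -3.167
vertex 1.242 2.475 -3.853
endloop
endfacet
facet normal -0.093 -0.996 0.005
outer loop
vertex 1.851 1.936 -2.761
vertex 1.118 2.002 -3.168
vertex 1.835 1.933 -3.602
endloop
endfacet
facet normal 0.722 -0.400 0.565
outer loop
vertex 2.078 2.705 -2.507
vertex 1.851 1.936 -2.761
vertex 2.428 2.368 -3.193
endloop
endfacet
facet normal -0.940 0.018 -0.341
outer loop
vertex -0.371 2.371 2.717
vertex -0.133 2.853 2.085
vertex -0.168 1.476 2.11
endloop
endfacet
facet normal -0.286 -0.581 0.762
outer loop
vertex 1.393 1.447 2.675
vertex -0.371 2.371 2.717
vertex -0.168 1.476 2.11
endloop
endfacet
facet normal -0.940 0.018 -0.340
outer loop
vertex -0.168 1.476 2.11
vertex -0.133 2.853 2.085
vertex 0.07 1.959 1.478
endloop
endfacet
facet normal 0.185 -0.813 -0.552
outer loop
vertex 0.07 1.959 1.478
vertex 1.393 1.447 2.675
vertex -0.168 1.476 2.11
endloop
endfacet
facet normal -0.184 0.814 0.551
outer loop
vertex -0.371 2.371 2.717
vertex 1.428 2.824 2.65
vertex -0.133 2.853 2.085
endloop
endfacet
facet normal -0.287 -0.582 0.761
outer loop
vertex 1.19 2.341 3.282
vertex -0.371 2.371 2.717
vertex 1.393 1.447 2.675
endloop
endfacet
facet normal -0.184 0.813 0.552
outer loop
vertex 1.19 2.341 3.282
vertex 1.428 2.824 2.65
vertex -0.371 2.371 2.717
endloop
endfacet
facet normal 0.286 0.582 -0.761
outer loop
vertex -0.133 2.853 2.085
vertex 1.428 2.824 2.65
vertex 0.07 1.959 1.478
endloop
endfacet
facet normal 0.184 -0.814 -0.551
outer loop
vertex 1.631 1.929 2.043
vertex 1.393 1.447 2.675
vertex 0.07 1.959 1.478
endloop
endfacet
facet normal 0.287 0.581 -0.761
outer loop
vertex 0.07 1.959 1.478
vertex 1.428 2.824 2.65
vertex 1.631 1.929 2.043
endloop
endfacet
facet normal 0.940 -0.018 0.340
outer loop
vertex 1.631 1.929 2.043
vertex 1.19 2.341 3.282
vertex 1.393 1.447 2.675
endloop
endfacet
facet normal 0.940 -0.018 0.340
outer loop
vertex 1.428 2.824 2.65
vertex 1.19 2.341 3.282
vertex 1.631 1.929 2.043
endloop
endfacet

endsolid


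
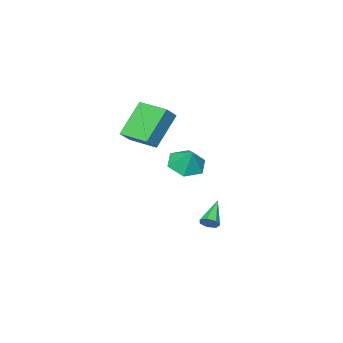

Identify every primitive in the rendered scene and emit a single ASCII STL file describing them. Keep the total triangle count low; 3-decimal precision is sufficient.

solid 
facet normal 0.750 0.353 -0.559
outer loop
vertex -0.46 3.092 -3.949
vertex -0.791 3.411 -4.192
vertex -0.512 3.499 -3.762
endloop
endfacet
facet normal 0.422 -0.333 0.843
outer loop
vertex -0.46 3.092 -3.949
vertex -0.512 3.499 -3.762
vertex -2.029 2.829 -3.268
endloop
endfacet
facet normal 0.750 0.353 -0.559
outer loop
vertex -0.512 3.499 -3.762
vertex -0.791 3.411 -4.192
vertex -0.774 3.84 -3.898
endloop
endfacet
facet normal 0.100 0.434 0.895
outer loop
vertex -0.512 3.499 -3.762
vertex -0.774 3.84 -3.898
vertex -2.029 2.829 -3.268
endloop
endfacet
facet normal 0.750 0.354 -0.560
outer loop
vertex -0.774 3.84 -3.898
vertex -0.791 3.411 -4.192
vertex -1.049 3.858 -4.255
endloop
endfacet
facet normal -0.452 0.803 0.389
outer loop
vertex -0.774 3.84 -3.898
vertex -1.049 3.858 -4.255
vertex -2.029 2.829 -3.268
endloop
endfacet
facet normal 0.750 0.354 -0.559
outer loop
vertex -1.049 3.858 -4.255
vertex -0.791 3.411 -4.192
vertex -1.13 3.54 -4.565
endloop
endfacet
facet normal -0.817 0.495 -0.295
outer loop
vertex -1.049 3.858 -4.255
vertex -1.13 3.54 -4.565
vertex -2.029 2.829 -3.268
endloop
endfacet
facet normal 0.750 0.351 -0.560
outer loop
vertex -1.13 3.54 -4.565
vertex -0.791 3.411 -4.192
vertex -0.956 3.124 -4.593
endloop
endfacet
facet normal -0.722 -0.259 -0.642
outer loop
vertex -1.13 3.54 -4.565
vertex -0.956 3.124 -4.593
vertex -2.029 2.829 -3.268
endloop
endfacet
facet normal 0.750 0.352 -0.560
outer loop
vertex -0.956 3.124 -4.593
vertex -0.791 3.411 -4.192
vertex -0.658 2.925 -4.319
endloop
endfacet
facet normal -0.236 -0.890 -0.390
outer loop
vertex -0.956 3.124 -4.593
vertex -0.658 2.925 -4.319
vertex -2.029 2.829 -3.268
endloop
endfacet
facet normal 0.750 0.352 -0.560
outer loop
vertex -0.658 2.925 -4.319
vertex -0.791 3.411 -4.192
vertex -0.46 3.092 -3.949
endloop
endfacet
facet normal 0.272 -0.923 0.271
outer loop
vertex -0.658 2.925 -4.319
vertex -0.46 3.092 -3.949
vertex -2.029 2.829 -3.268
endloop
endfacet
facet normal -0.213 -0.533 -0.819
outer loop
vertex 0.196 2.661 -0.974
vertex -0.509 2.177 -0.475
vertex -0.73 3.011 -0.961
endloop
endfacet
facet normal 0.354 0.935 0.004
outer loop
vertex 0.196 2.661 -0.974
vertex -0.73 3.011 -0.961
vertex -0.251 2.823 0.515
endloop
endfacet
facet normal -0.213 -0.533 -0.819
outer loop
vertex -0.73 3.011 -0.961
vertex -0.509 2.177 -0.475
vertex -1.435 2.527 -0.462
endloop
endfacet
facet normal -0.423 0.872 0.248
outer loop
vertex -0.73 3.011 -0.961
vertex -1.435 2.527 -0.462
vertex -0.251 2.823 0.515
endloop
endfacet
facet normal -0.213 -0.533 -0.819
outer loop
vertex -1.435 2.527 -0.462
vertex -0.509 2.177 -0.475
vertex -1.214 1.693 0.024
endloop
endfacet
facet normal -0.653 0.245 0.717
outer loop
vertex -1.435 2.527 -0.462
vertex -1.214 1.693 0.024
vertex -0.251 2.823 0.515
endloop
endfacet
facet normal -0.213 -0.534 -0.818
outer loop
vertex -1.214 1.693 0.024
vertex -0.509 2.177 -0.475
vertex -0.287 1.344 0.011
endloop
endfacet
facet normal -0.107 -0.318 0.942
outer loop
vertex -1.214 1.693 0.024
vertex -0.287 1.344 0.011
vertex -0.251 2.823 0.515
endloop
endfacet
facet normal -0.213 -0.534 -0.818
outer loop
vertex -0.287 1.344 0.011
vertex -0.509 2.177 -0.475
vertex 0.418 1.828 -0.488
endloop
endfacet
facet normal 0.669 -0.254 0.698
outer loop
vertex -0.287 1.344 0.011
vertex 0.418 1.828 -0.488
vertex -0.251 2.823 0.515
endloop
endfacet
facet normal -0.213 -0.534 -0.818
outer loop
vertex 0.418 1.828 -0.488
vertex -0.509 2.177 -0.475
vertex 0.196 2.661 -0.974
endloop
endfacet
facet normal 0.899 0.373 0.229
outer loop
vertex 0.418 1.828 -0.488
vertex 0.196 2.661 -0.974
vertex -0.251 2.823 0.515
endloop
endfacet
facet normal -0.633 -0.010 0.774
outer loop
vertex 0.594 0.19 3.334
vertex 0.428 1.797 3.219
vertex -0.204 0.061 2.679
endloop
endfacet
facet normal 0.102 -0.992 0.071
outer loop
vertex 1.172 0.083 1.001
vertex 0.594 0.19 3.334
vertex -0.204 0.061 2.679
endloop
endfacet
facet normal -0.634 -0.010 0.773
outer loop
vertex -0.204 0.061 2.679
vertex 0.428 1.797 3.219
vertex -0.369 1.668 2.564
endloop
endfacet
facet normal -0.767 -0.124 -0.630
outer loop
vertex -0.369 1.668 2.564
vertex 1.172 0.083 1.001
vertex -0.204 0.061 2.679
endloop
endfacet
facet normal 0.766 0.124 0.630
outer loop
vertex 0.594 0.19 3.334
vertex 1.804 1.819 1.541
vertex 0.428 1.797 3.219
endloop
endfacet
facet normal 0.102 -0.992 0.071
outer loop
vertex 1.969 0.212 1.656
vertex 0.594 0.19 3.334
vertex 1.172 0.083 1.001
endloop
endfacet
facet normal 0.767 0.124 0.630
outer loop
vertex 1.969 0.212 1.656
vertex 1.804 1.819 1.541
vertex 0.594 0.19 3.334
endloop
endfacet
facet normal -0.102 0.992 -0.071
outer loop
vertex 0.428 1.797 3.219
vertex 1.804 1.819 1.541
vertex -0.369 1.668 2.564
endloop
endfacet
facet normal -0.767 -0.124 -0.630
outer loop
vertex 1.006 1.69 0.886
vertex 1.172 0.083 1.001
vertex -0.369 1.668 2.564
endloop
endfacet
facet normal -0.102 0.992 -0.071
outer loop
vertex -0.369 1.668 2.564
vertex 1.804 1.819 1.541
vertex 1.006 1.69 0.886
endloop
endfacet
facet normal 0.634 0.010 -0.773
outer loop
vertex 1.006 1.69 0.886
vertex 1.969 0.212 1.656
vertex 1.172 0.083 1.001
endloop
endfacet
facet normal 0.633 0.010 -0.774
outer loop
vertex 1.804 1.819 1.541
vertex 1.969 0.212 1.656
vertex 1.006 1.69 0.886
endloop
endfacet

endsolid


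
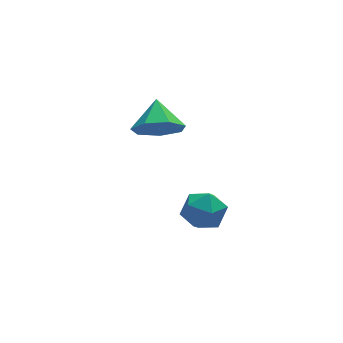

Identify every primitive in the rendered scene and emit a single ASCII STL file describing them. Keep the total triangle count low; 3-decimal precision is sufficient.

solid 
facet normal -0.347 0.295 0.890
outer loop
vertex 0.423 0.745 -2.317
vertex 0.184 0.104 -2.198
vertex 0.828 0.276 -2.004
endloop
endfacet
facet normal 0.232 0.671 0.705
outer loop
vertex 0.423 0.745 -2.317
vertex 0.828 0.276 -2.004
vertex 1.093 0.695 -2.49
endloop
endfacet
facet normal 0.095 0.992 0.082
outer loop
vertex 0.423 0.745 -2.317
vertex 1.093 0.695 -2.49
vertex 0.613 0.782 -2.984
endloop
endfacet
facet normal -0.568 0.815 -0.117
outer loop
vertex 0.423 0.745 -2.317
vertex 0.613 0.782 -2.984
vertex 0.051 0.416 -2.803
endloop
endfacet
facet normal -0.840 0.384 0.383
outer loop
vertex 0.423 0.745 -2.317
vertex 0.051 0.416 -2.803
vertex 0.184 0.104 -2.198
endloop
endfacet
facet normal 0.769 0.213 0.603
outer loop
vertex 1.093 0.695 -2.49
vertex 0.828 0.276 -2.004
vertex 1.269 0.024 -2.477
endloop
endfacet
facet normal -0.167 -0.394 0.904
outer loop
vertex 0.828 0.276 -2.004
vertex 0.184 0.104 -2.198
vertex 0.707 -0.342 -2.296
endloop
endfacet
facet normal -0.964 -0.251 0.082
outer loop
vertex 0.184 0.104 -2.198
vertex 0.051 0.416 -2.803
vertex 0.227 -0.255 -2.79
endloop
endfacet
facet normal -0.524 0.446 -0.726
outer loop
vertex 0.051 0.416 -2.803
vertex 0.613 0.782 -2.984
vertex 0.492 0.164 -3.276
endloop
endfacet
facet normal 0.549 0.732 -0.404
outer loop
vertex 0.613 0.782 -2.984
vertex 1.093 0.695 -2.49
vertex 1.136 0.336 -3.082
endloop
endfacet
facet normal 0.568 -0.815 0.117
outer loop
vertex 0.897 -0.305 -2.963
vertex 1.269 0.024 -2.477
vertex 0.707 -0.342 -2.296
endloop
endfacet
facet normal -0.095 -0.992 -0.082
outer loop
vertex 0.897 -0.305 -2.963
vertex 0.707 -0.342 -2.296
vertex 0.227 -0.255 -2.79
endloop
endfacet
facet normal -0.232 -0.671 -0.705
outer loop
vertex 0.897 -0.305 -2.963
vertex 0.227 -0.255 -2.79
vertex 0.492 0.164 -3.276
endloop
endfacet
facet normal 0.347 -0.295 -0.890
outer loop
vertex 0.897 -0.305 -2.963
vertex 0.492 0.164 -3.276
vertex 1.136 0.336 -3.082
endloop
endfacet
facet normal 0.840 -0.384 -0.383
outer loop
vertex 0.897 -0.305 -2.963
vertex 1.136 0.336 -3.082
vertex 1.269 0.024 -2.477
endloop
endfacet
facet normal 0.524 -0.446 0.726
outer loop
vertex 0.707 -0.342 -2.296
vertex 1.269 0.024 -2.477
vertex 0.828 0.276 -2.004
endloop
endfacet
facet normal -0.549 -0.732 0.404
outer loop
vertex 0.227 -0.255 -2.79
vertex 0.707 -0.342 -2.296
vertex 0.184 0.104 -2.198
endloop
endfacet
facet normal -0.769 -0.213 -0.603
outer loop
vertex 0.492 0.164 -3.276
vertex 0.227 -0.255 -2.79
vertex 0.051 0.416 -2.803
endloop
endfacet
facet normal 0.167 0.394 -0.904
outer loop
vertex 1.136 0.336 -3.082
vertex 0.492 0.164 -3.276
vertex 0.613 0.782 -2.984
endloop
endfacet
facet normal 0.964 0.251 -0.082
outer loop
vertex 1.269 0.024 -2.477
vertex 1.136 0.336 -3.082
vertex 1.093 0.695 -2.49
endloop
endfacet
facet normal -0.183 -0.803 -0.567
outer loop
vertex 1.042 3.461 -1.948
vertex 0.342 3.371 -1.594
vertex 0.516 3.788 -2.241
endloop
endfacet
facet normal 0.613 0.742 -0.272
outer loop
vertex 1.042 3.461 -1.948
vertex 0.516 3.788 -2.241
vertex 0.538 4.229 -0.986
endloop
endfacet
facet normal -0.183 -0.803 -0.567
outer loop
vertex 0.516 3.788 -2.241
vertex 0.342 3.371 -1.594
vertex -0.141 3.801 -2.047
endloop
endfacet
facet normal -0.079 0.941 -0.329
outer loop
vertex 0.516 3.788 -2.241
vertex -0.141 3.801 -2.047
vertex 0.538 4.229 -0.986
endloop
endfacet
facet normal -0.184 -0.803 -0.567
outer loop
vertex -0.141 3.801 -2.047
vertex 0.342 3.371 -1.594
vertex -0.435 3.49 -1.511
endloop
endfacet
facet normal -0.635 0.767 0.097
outer loop
vertex -0.141 3.801 -2.047
vertex -0.435 3.49 -1.511
vertex 0.538 4.229 -0.986
endloop
endfacet
facet normal -0.184 -0.803 -0.568
outer loop
vertex -0.435 3.49 -1.511
vertex 0.342 3.371 -1.594
vertex -0.144 3.089 -1.038
endloop
endfacet
facet normal -0.636 0.349 0.688
outer loop
vertex -0.435 3.49 -1.511
vertex -0.144 3.089 -1.038
vertex 0.538 4.229 -0.986
endloop
endfacet
facet normal -0.183 -0.803 -0.567
outer loop
vertex -0.144 3.089 -1.038
vertex 0.342 3.371 -1.594
vertex 0.513 2.9 -0.983
endloop
endfacet
facet normal -0.082 0.004 0.997
outer loop
vertex -0.144 3.089 -1.038
vertex 0.513 2.9 -0.983
vertex 0.538 4.229 -0.986
endloop
endfacet
facet normal -0.184 -0.803 -0.567
outer loop
vertex 0.513 2.9 -0.983
vertex 0.342 3.371 -1.594
vertex 1.041 3.065 -1.388
endloop
endfacet
facet normal 0.610 -0.010 0.792
outer loop
vertex 0.513 2.9 -0.983
vertex 1.041 3.065 -1.388
vertex 0.538 4.229 -0.986
endloop
endfacet
facet normal -0.184 -0.802 -0.568
outer loop
vertex 1.041 3.065 -1.388
vertex 0.342 3.371 -1.594
vertex 1.042 3.461 -1.948
endloop
endfacet
facet normal 0.920 0.319 0.227
outer loop
vertex 1.041 3.065 -1.388
vertex 1.042 3.461 -1.948
vertex 0.538 4.229 -0.986
endloop
endfacet

endsolid


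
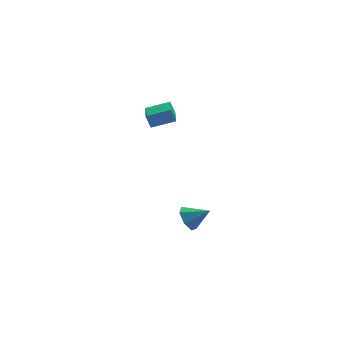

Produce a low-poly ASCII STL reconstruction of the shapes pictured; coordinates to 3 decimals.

solid 
facet normal -0.938 0.152 -0.313
outer loop
vertex -3.895 1.353 4.001
vertex -3.637 2.672 3.869
vertex -3.645 1.223 3.189
endloop
endfacet
facet normal -0.191 -0.977 0.097
outer loop
vertex -2.323 1.008 3.631
vertex -3.895 1.353 4.001
vertex -3.645 1.223 3.189
endloop
endfacet
facet normal -0.937 0.153 -0.314
outer loop
vertex -3.645 1.223 3.189
vertex -3.637 2.672 3.869
vertex -3.386 2.541 3.057
endloop
endfacet
facet normal 0.291 -0.152 -0.945
outer loop
vertex -3.386 2.541 3.057
vertex -2.323 1.008 3.631
vertex -3.645 1.223 3.189
endloop
endfacet
facet normal -0.291 0.151 0.945
outer loop
vertex -3.895 1.353 4.001
vertex -2.315 2.457 4.311
vertex -3.637 2.672 3.869
endloop
endfacet
facet normal -0.191 -0.977 0.098
outer loop
vertex -2.574 1.139 4.443
vertex -3.895 1.353 4.001
vertex -2.323 1.008 3.631
endloop
endfacet
facet normal -0.291 0.152 0.944
outer loop
vertex -2.574 1.139 4.443
vertex -2.315 2.457 4.311
vertex -3.895 1.353 4.001
endloop
endfacet
facet normal 0.192 0.977 -0.098
outer loop
vertex -3.637 2.672 3.869
vertex -2.315 2.457 4.311
vertex -3.386 2.541 3.057
endloop
endfacet
facet normal 0.291 -0.152 -0.944
outer loop
vertex -2.065 2.327 3.499
vertex -2.323 1.008 3.631
vertex -3.386 2.541 3.057
endloop
endfacet
facet normal 0.191 0.977 -0.098
outer loop
vertex -3.386 2.541 3.057
vertex -2.315 2.457 4.311
vertex -2.065 2.327 3.499
endloop
endfacet
facet normal 0.937 -0.152 0.314
outer loop
vertex -2.065 2.327 3.499
vertex -2.574 1.139 4.443
vertex -2.323 1.008 3.631
endloop
endfacet
facet normal 0.937 -0.153 0.313
outer loop
vertex -2.315 2.457 4.311
vertex -2.574 1.139 4.443
vertex -2.065 2.327 3.499
endloop
endfacet
facet normal -0.800 0.287 -0.527
outer loop
vertex -1.361 0.311 -4.578
vertex -1.78 0.501 -3.839
vertex -1.275 1.017 -4.324
endloop
endfacet
facet normal 0.905 0.042 -0.423
outer loop
vertex -1.361 0.311 -4.578
vertex -1.275 1.017 -4.324
vertex -0.66 0.099 -3.101
endloop
endfacet
facet normal -0.800 0.287 -0.528
outer loop
vertex -1.275 1.017 -4.324
vertex -1.78 0.501 -3.839
vertex -1.569 1.334 -3.706
endloop
endfacet
facet normal 0.789 0.611 0.062
outer loop
vertex -1.275 1.017 -4.324
vertex -1.569 1.334 -3.706
vertex -0.66 0.099 -3.101
endloop
endfacet
facet normal -0.800 0.287 -0.527
outer loop
vertex -1.569 1.334 -3.706
vertex -1.78 0.501 -3.839
vertex -2.022 1.024 -3.187
endloop
endfacet
facet normal 0.374 0.615 0.694
outer loop
vertex -1.569 1.334 -3.706
vertex -2.022 1.024 -3.187
vertex -0.66 0.099 -3.101
endloop
endfacet
facet normal -0.799 0.288 -0.527
outer loop
vertex -2.022 1.024 -3.187
vertex -1.78 0.501 -3.839
vertex -2.293 0.32 -3.16
endloop
endfacet
facet normal -0.029 0.050 0.998
outer loop
vertex -2.022 1.024 -3.187
vertex -2.293 0.32 -3.16
vertex -0.66 0.099 -3.101
endloop
endfacet
facet normal -0.800 0.286 -0.528
outer loop
vertex -2.293 0.32 -3.16
vertex -1.78 0.501 -3.839
vertex -2.177 -0.248 -3.644
endloop
endfacet
facet normal -0.116 -0.658 0.744
outer loop
vertex -2.293 0.32 -3.16
vertex -2.177 -0.248 -3.644
vertex -0.66 0.099 -3.101
endloop
endfacet
facet normal -0.800 0.287 -0.527
outer loop
vertex -2.177 -0.248 -3.644
vertex -1.78 0.501 -3.839
vertex -1.763 -0.252 -4.275
endloop
endfacet
facet normal 0.179 -0.976 0.124
outer loop
vertex -2.177 -0.248 -3.644
vertex -1.763 -0.252 -4.275
vertex -0.66 0.099 -3.101
endloop
endfacet
facet normal -0.800 0.287 -0.527
outer loop
vertex -1.763 -0.252 -4.275
vertex -1.78 0.501 -3.839
vertex -1.361 0.311 -4.578
endloop
endfacet
facet normal 0.633 -0.665 -0.396
outer loop
vertex -1.763 -0.252 -4.275
vertex -1.361 0.311 -4.578
vertex -0.66 0.099 -3.101
endloop
endfacet

endsolid


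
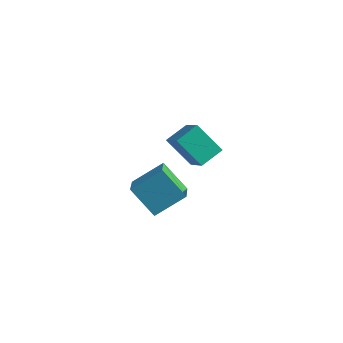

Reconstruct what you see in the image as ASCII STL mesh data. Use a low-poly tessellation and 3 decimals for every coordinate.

solid 
facet normal -0.622 0.493 -0.608
outer loop
vertex -1.4 -2.821 3.078
vertex -0.971 -1.613 3.618
vertex -0.004 -2.716 1.735
endloop
endfacet
facet normal -0.308 -0.868 -0.389
outer loop
vertex 1.271 -3.727 2.982
vertex -1.4 -2.821 3.078
vertex -0.004 -2.716 1.735
endloop
endfacet
facet normal -0.622 0.493 -0.608
outer loop
vertex -0.004 -2.716 1.735
vertex -0.971 -1.613 3.618
vertex 0.425 -1.509 2.275
endloop
endfacet
facet normal 0.720 0.054 -0.692
outer loop
vertex 0.425 -1.509 2.275
vertex 1.271 -3.727 2.982
vertex -0.004 -2.716 1.735
endloop
endfacet
facet normal -0.720 -0.054 0.692
outer loop
vertex -1.4 -2.821 3.078
vertex 0.304 -2.624 4.865
vertex -0.971 -1.613 3.618
endloop
endfacet
facet normal -0.309 -0.868 -0.388
outer loop
vertex -0.125 -3.831 4.325
vertex -1.4 -2.821 3.078
vertex 1.271 -3.727 2.982
endloop
endfacet
facet normal -0.720 -0.054 0.692
outer loop
vertex -0.125 -3.831 4.325
vertex 0.304 -2.624 4.865
vertex -1.4 -2.821 3.078
endloop
endfacet
facet normal 0.309 0.868 0.388
outer loop
vertex -0.971 -1.613 3.618
vertex 0.304 -2.624 4.865
vertex 0.425 -1.509 2.275
endloop
endfacet
facet normal 0.720 0.054 -0.692
outer loop
vertex 1.7 -2.519 3.522
vertex 1.271 -3.727 2.982
vertex 0.425 -1.509 2.275
endloop
endfacet
facet normal 0.308 0.868 0.388
outer loop
vertex 0.425 -1.509 2.275
vertex 0.304 -2.624 4.865
vertex 1.7 -2.519 3.522
endloop
endfacet
facet normal 0.622 -0.493 0.608
outer loop
vertex 1.7 -2.519 3.522
vertex -0.125 -3.831 4.325
vertex 1.271 -3.727 2.982
endloop
endfacet
facet normal 0.622 -0.493 0.608
outer loop
vertex 0.304 -2.624 4.865
vertex -0.125 -3.831 4.325
vertex 1.7 -2.519 3.522
endloop
endfacet
facet normal -0.711 -0.008 0.703
outer loop
vertex -3.203 -3.427 -1.273
vertex -2.12 -2.101 -0.164
vertex -4.084 -1.975 -2.148
endloop
endfacet
facet normal -0.531 -0.650 -0.544
outer loop
vertex -2.62 -1.959 -3.596
vertex -3.203 -3.427 -1.273
vertex -4.084 -1.975 -2.148
endloop
endfacet
facet normal -0.711 -0.008 0.703
outer loop
vertex -4.084 -1.975 -2.148
vertex -2.12 -2.101 -0.164
vertex -3.001 -0.649 -1.038
endloop
endfacet
facet normal -0.461 0.760 -0.458
outer loop
vertex -3.001 -0.649 -1.038
vertex -2.62 -1.959 -3.596
vertex -4.084 -1.975 -2.148
endloop
endfacet
facet normal 0.461 -0.760 0.458
outer loop
vertex -3.203 -3.427 -1.273
vertex -0.656 -2.085 -1.612
vertex -2.12 -2.101 -0.164
endloop
endfacet
facet normal -0.531 -0.650 -0.544
outer loop
vertex -1.739 -3.411 -2.722
vertex -3.203 -3.427 -1.273
vertex -2.62 -1.959 -3.596
endloop
endfacet
facet normal 0.461 -0.760 0.458
outer loop
vertex -1.739 -3.411 -2.722
vertex -0.656 -2.085 -1.612
vertex -3.203 -3.427 -1.273
endloop
endfacet
facet normal 0.531 0.650 0.544
outer loop
vertex -2.12 -2.101 -0.164
vertex -0.656 -2.085 -1.612
vertex -3.001 -0.649 -1.038
endloop
endfacet
facet normal -0.461 0.760 -0.458
outer loop
vertex -1.537 -0.633 -2.487
vertex -2.62 -1.959 -3.596
vertex -3.001 -0.649 -1.038
endloop
endfacet
facet normal 0.531 0.650 0.544
outer loop
vertex -3.001 -0.649 -1.038
vertex -0.656 -2.085 -1.612
vertex -1.537 -0.633 -2.487
endloop
endfacet
facet normal 0.711 0.008 -0.703
outer loop
vertex -1.537 -0.633 -2.487
vertex -1.739 -3.411 -2.722
vertex -2.62 -1.959 -3.596
endloop
endfacet
facet normal 0.711 0.008 -0.703
outer loop
vertex -0.656 -2.085 -1.612
vertex -1.739 -3.411 -2.722
vertex -1.537 -0.633 -2.487
endloop
endfacet

endsolid


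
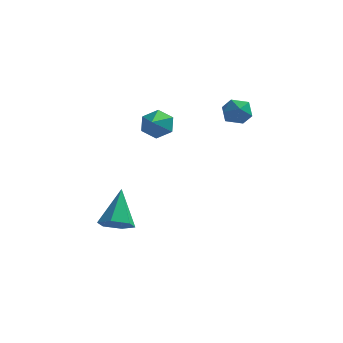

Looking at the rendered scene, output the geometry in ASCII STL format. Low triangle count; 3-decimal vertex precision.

solid 
facet normal -0.596 0.513 0.618
outer loop
vertex 2.385 -0.597 2.786
vertex 2.826 -0.835 3.409
vertex 3.009 -0.159 3.024
endloop
endfacet
facet normal -0.568 0.823 -0.024
outer loop
vertex 2.385 -0.597 2.786
vertex 3.009 -0.159 3.024
vertex 2.876 -0.274 2.245
endloop
endfacet
facet normal -0.788 0.346 -0.509
outer loop
vertex 2.385 -0.597 2.786
vertex 2.876 -0.274 2.245
vertex 2.611 -1.022 2.147
endloop
endfacet
facet normal -0.952 -0.258 -0.165
outer loop
vertex 2.385 -0.597 2.786
vertex 2.611 -1.022 2.147
vertex 2.58 -1.368 2.867
endloop
endfacet
facet normal -0.833 -0.155 0.531
outer loop
vertex 2.385 -0.597 2.786
vertex 2.58 -1.368 2.867
vertex 2.826 -0.835 3.409
endloop
endfacet
facet normal 0.114 0.980 -0.164
outer loop
vertex 2.876 -0.274 2.245
vertex 3.009 -0.159 3.024
vertex 3.62 -0.312 2.533
endloop
endfacet
facet normal 0.068 0.480 0.875
outer loop
vertex 3.009 -0.159 3.024
vertex 2.826 -0.835 3.409
vertex 3.589 -0.658 3.253
endloop
endfacet
facet normal -0.315 -0.601 0.734
outer loop
vertex 2.826 -0.835 3.409
vertex 2.58 -1.368 2.867
vertex 3.324 -1.406 3.155
endloop
endfacet
facet normal -0.507 -0.768 -0.391
outer loop
vertex 2.58 -1.368 2.867
vertex 2.611 -1.022 2.147
vertex 3.191 -1.521 2.376
endloop
endfacet
facet normal -0.242 0.210 -0.947
outer loop
vertex 2.611 -1.022 2.147
vertex 2.876 -0.274 2.245
vertex 3.374 -0.845 1.991
endloop
endfacet
facet normal 0.952 0.258 0.165
outer loop
vertex 3.815 -1.083 2.614
vertex 3.62 -0.312 2.533
vertex 3.589 -0.658 3.253
endloop
endfacet
facet normal 0.788 -0.346 0.509
outer loop
vertex 3.815 -1.083 2.614
vertex 3.589 -0.658 3.253
vertex 3.324 -1.406 3.155
endloop
endfacet
facet normal 0.568 -0.823 0.024
outer loop
vertex 3.815 -1.083 2.614
vertex 3.324 -1.406 3.155
vertex 3.191 -1.521 2.376
endloop
endfacet
facet normal 0.596 -0.513 -0.618
outer loop
vertex 3.815 -1.083 2.614
vertex 3.191 -1.521 2.376
vertex 3.374 -0.845 1.991
endloop
endfacet
facet normal 0.833 0.155 -0.531
outer loop
vertex 3.815 -1.083 2.614
vertex 3.374 -0.845 1.991
vertex 3.62 -0.312 2.533
endloop
endfacet
facet normal 0.507 0.768 0.391
outer loop
vertex 3.589 -0.658 3.253
vertex 3.62 -0.312 2.533
vertex 3.009 -0.159 3.024
endloop
endfacet
facet normal 0.242 -0.210 0.947
outer loop
vertex 3.324 -1.406 3.155
vertex 3.589 -0.658 3.253
vertex 2.826 -0.835 3.409
endloop
endfacet
facet normal -0.114 -0.980 0.164
outer loop
vertex 3.191 -1.521 2.376
vertex 3.324 -1.406 3.155
vertex 2.58 -1.368 2.867
endloop
endfacet
facet normal -0.068 -0.480 -0.875
outer loop
vertex 3.374 -0.845 1.991
vertex 3.191 -1.521 2.376
vertex 2.611 -1.022 2.147
endloop
endfacet
facet normal 0.315 0.601 -0.734
outer loop
vertex 3.62 -0.312 2.533
vertex 3.374 -0.845 1.991
vertex 2.876 -0.274 2.245
endloop
endfacet
facet normal 0.012 0.856 -0.516
outer loop
vertex 0.2 -0.883 1.157
vertex -0.523 -0.687 1.465
vertex 0.155 -0.465 1.849
endloop
endfacet
facet normal 0.860 -0.410 0.304
outer loop
vertex 0.2 -0.883 1.157
vertex 0.155 -0.465 1.849
vertex -0.537 -1.733 2.095
endloop
endfacet
facet normal 0.011 0.857 -0.515
outer loop
vertex 0.155 -0.465 1.849
vertex -0.523 -0.687 1.465
vertex -0.568 -0.27 2.158
endloop
endfacet
facet normal 0.386 -0.032 0.922
outer loop
vertex 0.155 -0.465 1.849
vertex -0.568 -0.27 2.158
vertex -0.537 -1.733 2.095
endloop
endfacet
facet normal 0.011 0.857 -0.515
outer loop
vertex -0.568 -0.27 2.158
vertex -0.523 -0.687 1.465
vertex -1.246 -0.492 1.774
endloop
endfacet
facet normal -0.480 -0.048 0.876
outer loop
vertex -0.568 -0.27 2.158
vertex -1.246 -0.492 1.774
vertex -0.537 -1.733 2.095
endloop
endfacet
facet normal 0.011 0.857 -0.516
outer loop
vertex -1.246 -0.492 1.774
vertex -0.523 -0.687 1.465
vertex -1.201 -0.91 1.081
endloop
endfacet
facet normal -0.871 -0.443 0.211
outer loop
vertex -1.246 -0.492 1.774
vertex -1.201 -0.91 1.081
vertex -0.537 -1.733 2.095
endloop
endfacet
facet normal 0.011 0.856 -0.516
outer loop
vertex -1.201 -0.91 1.081
vertex -0.523 -0.687 1.465
vertex -0.478 -1.105 0.773
endloop
endfacet
facet normal -0.396 -0.823 -0.408
outer loop
vertex -1.201 -0.91 1.081
vertex -0.478 -1.105 0.773
vertex -0.537 -1.733 2.095
endloop
endfacet
facet normal 0.012 0.856 -0.516
outer loop
vertex -0.478 -1.105 0.773
vertex -0.523 -0.687 1.465
vertex 0.2 -0.883 1.157
endloop
endfacet
facet normal 0.469 -0.806 -0.362
outer loop
vertex -0.478 -1.105 0.773
vertex 0.2 -0.883 1.157
vertex -0.537 -1.733 2.095
endloop
endfacet
facet normal 0.044 -0.689 -0.723
outer loop
vertex -0.867 -3.634 -3.563
vertex -1.654 -3.907 -3.351
vertex -1.558 -3.285 -3.938
endloop
endfacet
facet normal 0.543 0.799 -0.257
outer loop
vertex -0.867 -3.634 -3.563
vertex -1.558 -3.285 -3.938
vertex -1.746 -2.493 -1.869
endloop
endfacet
facet normal 0.045 -0.689 -0.723
outer loop
vertex -1.558 -3.285 -3.938
vertex -1.654 -3.907 -3.351
vertex -2.345 -3.559 -3.726
endloop
endfacet
facet normal -0.392 0.847 -0.360
outer loop
vertex -1.558 -3.285 -3.938
vertex -2.345 -3.559 -3.726
vertex -1.746 -2.493 -1.869
endloop
endfacet
facet normal 0.045 -0.690 -0.723
outer loop
vertex -2.345 -3.559 -3.726
vertex -1.654 -3.907 -3.351
vertex -2.442 -4.18 -3.139
endloop
endfacet
facet normal -0.948 0.283 0.143
outer loop
vertex -2.345 -3.559 -3.726
vertex -2.442 -4.18 -3.139
vertex -1.746 -2.493 -1.869
endloop
endfacet
facet normal 0.045 -0.690 -0.723
outer loop
vertex -2.442 -4.18 -3.139
vertex -1.654 -3.907 -3.351
vertex -1.75 -4.528 -2.764
endloop
endfacet
facet normal -0.572 -0.329 0.751
outer loop
vertex -2.442 -4.18 -3.139
vertex -1.75 -4.528 -2.764
vertex -1.746 -2.493 -1.869
endloop
endfacet
facet normal 0.045 -0.690 -0.723
outer loop
vertex -1.75 -4.528 -2.764
vertex -1.654 -3.907 -3.351
vertex -0.963 -4.255 -2.976
endloop
endfacet
facet normal 0.360 -0.376 0.854
outer loop
vertex -1.75 -4.528 -2.764
vertex -0.963 -4.255 -2.976
vertex -1.746 -2.493 -1.869
endloop
endfacet
facet normal 0.045 -0.690 -0.723
outer loop
vertex -0.963 -4.255 -2.976
vertex -1.654 -3.907 -3.351
vertex -0.867 -3.634 -3.563
endloop
endfacet
facet normal 0.918 0.188 0.349
outer loop
vertex -0.963 -4.255 -2.976
vertex -0.867 -3.634 -3.563
vertex -1.746 -2.493 -1.869
endloop
endfacet

endsolid


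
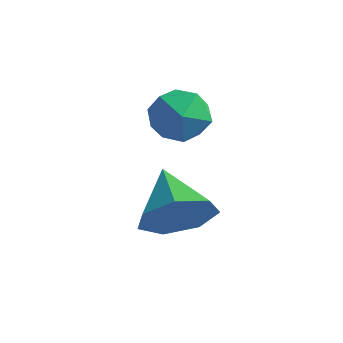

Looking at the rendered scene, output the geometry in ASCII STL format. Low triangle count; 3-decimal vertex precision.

solid 
facet normal -0.251 0.218 0.943
outer loop
vertex 2.204 4.176 -0.018
vertex 2.332 3.333 0.211
vertex 3.0 3.909 0.256
endloop
endfacet
facet normal 0.048 0.782 0.622
outer loop
vertex 2.204 4.176 -0.018
vertex 3.0 3.909 0.256
vertex 2.932 4.46 -0.431
endloop
endfacet
facet normal -0.340 0.939 0.046
outer loop
vertex 2.204 4.176 -0.018
vertex 2.932 4.46 -0.431
vertex 2.221 4.225 -0.9
endloop
endfacet
facet normal -0.881 0.473 0.009
outer loop
vertex 2.204 4.176 -0.018
vertex 2.221 4.225 -0.9
vertex 1.851 3.528 -0.503
endloop
endfacet
facet normal -0.826 0.028 0.564
outer loop
vertex 2.204 4.176 -0.018
vertex 1.851 3.528 -0.503
vertex 2.332 3.333 0.211
endloop
endfacet
facet normal 0.700 0.589 0.403
outer loop
vertex 2.932 4.46 -0.431
vertex 3.0 3.909 0.256
vertex 3.509 3.792 -0.457
endloop
endfacet
facet normal 0.215 -0.321 0.922
outer loop
vertex 3.0 3.909 0.256
vertex 2.332 3.333 0.211
vertex 3.139 3.095 -0.06
endloop
endfacet
facet normal -0.714 -0.629 0.309
outer loop
vertex 2.332 3.333 0.211
vertex 1.851 3.528 -0.503
vertex 2.428 2.86 -0.529
endloop
endfacet
facet normal -0.803 0.091 -0.588
outer loop
vertex 1.851 3.528 -0.503
vertex 2.221 4.225 -0.9
vertex 2.36 3.411 -1.216
endloop
endfacet
facet normal 0.071 0.845 -0.531
outer loop
vertex 2.221 4.225 -0.9
vertex 2.932 4.46 -0.431
vertex 3.028 3.987 -1.171
endloop
endfacet
facet normal 0.881 -0.473 -0.009
outer loop
vertex 3.156 3.144 -0.942
vertex 3.509 3.792 -0.457
vertex 3.139 3.095 -0.06
endloop
endfacet
facet normal 0.340 -0.939 -0.046
outer loop
vertex 3.156 3.144 -0.942
vertex 3.139 3.095 -0.06
vertex 2.428 2.86 -0.529
endloop
endfacet
facet normal -0.048 -0.782 -0.622
outer loop
vertex 3.156 3.144 -0.942
vertex 2.428 2.86 -0.529
vertex 2.36 3.411 -1.216
endloop
endfacet
facet normal 0.251 -0.218 -0.943
outer loop
vertex 3.156 3.144 -0.942
vertex 2.36 3.411 -1.216
vertex 3.028 3.987 -1.171
endloop
endfacet
facet normal 0.826 -0.028 -0.564
outer loop
vertex 3.156 3.144 -0.942
vertex 3.028 3.987 -1.171
vertex 3.509 3.792 -0.457
endloop
endfacet
facet normal 0.803 -0.091 0.588
outer loop
vertex 3.139 3.095 -0.06
vertex 3.509 3.792 -0.457
vertex 3.0 3.909 0.256
endloop
endfacet
facet normal -0.071 -0.845 0.531
outer loop
vertex 2.428 2.86 -0.529
vertex 3.139 3.095 -0.06
vertex 2.332 3.333 0.211
endloop
endfacet
facet normal -0.700 -0.589 -0.403
outer loop
vertex 2.36 3.411 -1.216
vertex 2.428 2.86 -0.529
vertex 1.851 3.528 -0.503
endloop
endfacet
facet normal -0.215 0.321 -0.922
outer loop
vertex 3.028 3.987 -1.171
vertex 2.36 3.411 -1.216
vertex 2.221 4.225 -0.9
endloop
endfacet
facet normal 0.714 0.629 -0.309
outer loop
vertex 3.509 3.792 -0.457
vertex 3.028 3.987 -1.171
vertex 2.932 4.46 -0.431
endloop
endfacet
facet normal 0.684 -0.576 -0.449
outer loop
vertex 4.37 2.421 -2.071
vertex 3.694 2.153 -2.757
vertex 4.33 2.924 -2.777
endloop
endfacet
facet normal 0.296 0.786 0.543
outer loop
vertex 4.37 2.421 -2.071
vertex 4.33 2.924 -2.777
vertex 2.606 3.067 -2.043
endloop
endfacet
facet normal 0.683 -0.575 -0.449
outer loop
vertex 4.33 2.924 -2.777
vertex 3.694 2.153 -2.757
vertex 3.81 2.846 -3.468
endloop
endfacet
facet normal 0.026 0.991 -0.132
outer loop
vertex 4.33 2.924 -2.777
vertex 3.81 2.846 -3.468
vertex 2.606 3.067 -2.043
endloop
endfacet
facet normal 0.683 -0.575 -0.449
outer loop
vertex 3.81 2.846 -3.468
vertex 3.694 2.153 -2.757
vertex 3.203 2.246 -3.623
endloop
endfacet
facet normal -0.518 0.663 -0.540
outer loop
vertex 3.81 2.846 -3.468
vertex 3.203 2.246 -3.623
vertex 2.606 3.067 -2.043
endloop
endfacet
facet normal 0.684 -0.575 -0.449
outer loop
vertex 3.203 2.246 -3.623
vertex 3.694 2.153 -2.757
vertex 2.965 1.575 -3.126
endloop
endfacet
facet normal -0.925 0.050 -0.376
outer loop
vertex 3.203 2.246 -3.623
vertex 2.965 1.575 -3.126
vertex 2.606 3.067 -2.043
endloop
endfacet
facet normal 0.684 -0.576 -0.449
outer loop
vertex 2.965 1.575 -3.126
vertex 3.694 2.153 -2.757
vertex 3.276 1.34 -2.351
endloop
endfacet
facet normal -0.890 -0.388 0.239
outer loop
vertex 2.965 1.575 -3.126
vertex 3.276 1.34 -2.351
vertex 2.606 3.067 -2.043
endloop
endfacet
facet normal 0.684 -0.576 -0.449
outer loop
vertex 3.276 1.34 -2.351
vertex 3.694 2.153 -2.757
vertex 3.901 1.716 -1.881
endloop
endfacet
facet normal -0.439 -0.320 0.840
outer loop
vertex 3.276 1.34 -2.351
vertex 3.901 1.716 -1.881
vertex 2.606 3.067 -2.043
endloop
endfacet
facet normal 0.684 -0.576 -0.449
outer loop
vertex 3.901 1.716 -1.881
vertex 3.694 2.153 -2.757
vertex 4.37 2.421 -2.071
endloop
endfacet
facet normal 0.090 0.203 0.975
outer loop
vertex 3.901 1.716 -1.881
vertex 4.37 2.421 -2.071
vertex 2.606 3.067 -2.043
endloop
endfacet

endsolid


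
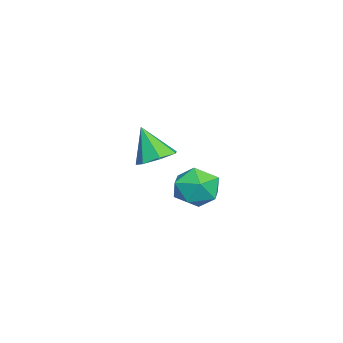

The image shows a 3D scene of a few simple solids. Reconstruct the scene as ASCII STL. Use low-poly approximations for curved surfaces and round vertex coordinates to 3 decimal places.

solid 
facet normal 0.204 0.412 -0.888
outer loop
vertex -2.547 0.171 -3.971
vertex -3.452 0.64 -3.961
vertex -2.559 0.975 -3.601
endloop
endfacet
facet normal 0.797 -0.242 0.553
outer loop
vertex -2.547 0.171 -3.971
vertex -2.559 0.975 -3.601
vertex -3.848 -0.16 -2.239
endloop
endfacet
facet normal 0.203 0.412 -0.888
outer loop
vertex -2.559 0.975 -3.601
vertex -3.452 0.64 -3.961
vertex -3.244 1.526 -3.502
endloop
endfacet
facet normal 0.454 0.424 0.783
outer loop
vertex -2.559 0.975 -3.601
vertex -3.244 1.526 -3.502
vertex -3.848 -0.16 -2.239
endloop
endfacet
facet normal 0.203 0.412 -0.888
outer loop
vertex -3.244 1.526 -3.502
vertex -3.452 0.64 -3.961
vertex -4.086 1.411 -3.748
endloop
endfacet
facet normal -0.295 0.638 0.711
outer loop
vertex -3.244 1.526 -3.502
vertex -4.086 1.411 -3.748
vertex -3.848 -0.16 -2.239
endloop
endfacet
facet normal 0.204 0.413 -0.887
outer loop
vertex -4.086 1.411 -3.748
vertex -3.452 0.64 -3.961
vertex -4.451 0.715 -4.156
endloop
endfacet
facet normal -0.890 0.239 0.389
outer loop
vertex -4.086 1.411 -3.748
vertex -4.451 0.715 -4.156
vertex -3.848 -0.16 -2.239
endloop
endfacet
facet normal 0.204 0.412 -0.888
outer loop
vertex -4.451 0.715 -4.156
vertex -3.452 0.64 -3.961
vertex -4.064 -0.037 -4.416
endloop
endfacet
facet normal -0.879 -0.473 0.060
outer loop
vertex -4.451 0.715 -4.156
vertex -4.064 -0.037 -4.416
vertex -3.848 -0.16 -2.239
endloop
endfacet
facet normal 0.204 0.412 -0.888
outer loop
vertex -4.064 -0.037 -4.416
vertex -3.452 0.64 -3.961
vertex -3.217 -0.279 -4.334
endloop
endfacet
facet normal -0.272 -0.962 -0.027
outer loop
vertex -4.064 -0.037 -4.416
vertex -3.217 -0.279 -4.334
vertex -3.848 -0.16 -2.239
endloop
endfacet
facet normal 0.204 0.413 -0.888
outer loop
vertex -3.217 -0.279 -4.334
vertex -3.452 0.64 -3.961
vertex -2.547 0.171 -3.971
endloop
endfacet
facet normal 0.474 -0.860 0.191
outer loop
vertex -3.217 -0.279 -4.334
vertex -2.547 0.171 -3.971
vertex -3.848 -0.16 -2.239
endloop
endfacet
facet normal -0.445 0.383 0.809
outer loop
vertex 1.656 4.195 -2.675
vertex 0.773 3.461 -2.814
vertex 1.683 3.156 -2.169
endloop
endfacet
facet normal 0.264 0.428 0.864
outer loop
vertex 1.656 4.195 -2.675
vertex 1.683 3.156 -2.169
vertex 2.635 3.58 -2.67
endloop
endfacet
facet normal 0.505 0.806 0.309
outer loop
vertex 1.656 4.195 -2.675
vertex 2.635 3.58 -2.67
vertex 2.313 4.148 -3.625
endloop
endfacet
facet normal -0.057 0.994 -0.089
outer loop
vertex 1.656 4.195 -2.675
vertex 2.313 4.148 -3.625
vertex 1.162 4.074 -3.714
endloop
endfacet
facet normal -0.644 0.733 0.221
outer loop
vertex 1.656 4.195 -2.675
vertex 1.162 4.074 -3.714
vertex 0.773 3.461 -2.814
endloop
endfacet
facet normal 0.532 -0.232 0.815
outer loop
vertex 2.635 3.58 -2.67
vertex 1.683 3.156 -2.169
vertex 2.358 2.466 -2.806
endloop
endfacet
facet normal -0.617 -0.305 0.726
outer loop
vertex 1.683 3.156 -2.169
vertex 0.773 3.461 -2.814
vertex 1.207 2.392 -2.895
endloop
endfacet
facet normal -0.938 0.261 -0.228
outer loop
vertex 0.773 3.461 -2.814
vertex 1.162 4.074 -3.714
vertex 0.885 2.96 -3.85
endloop
endfacet
facet normal 0.012 0.685 -0.729
outer loop
vertex 1.162 4.074 -3.714
vertex 2.313 4.148 -3.625
vertex 1.837 3.384 -4.351
endloop
endfacet
facet normal 0.921 0.380 -0.084
outer loop
vertex 2.313 4.148 -3.625
vertex 2.635 3.58 -2.67
vertex 2.747 3.079 -3.706
endloop
endfacet
facet normal 0.057 -0.994 0.089
outer loop
vertex 1.864 2.345 -3.845
vertex 2.358 2.466 -2.806
vertex 1.207 2.392 -2.895
endloop
endfacet
facet normal -0.505 -0.806 -0.309
outer loop
vertex 1.864 2.345 -3.845
vertex 1.207 2.392 -2.895
vertex 0.885 2.96 -3.85
endloop
endfacet
facet normal -0.264 -0.428 -0.864
outer loop
vertex 1.864 2.345 -3.845
vertex 0.885 2.96 -3.85
vertex 1.837 3.384 -4.351
endloop
endfacet
facet normal 0.445 -0.383 -0.809
outer loop
vertex 1.864 2.345 -3.845
vertex 1.837 3.384 -4.351
vertex 2.747 3.079 -3.706
endloop
endfacet
facet normal 0.644 -0.733 -0.221
outer loop
vertex 1.864 2.345 -3.845
vertex 2.747 3.079 -3.706
vertex 2.358 2.466 -2.806
endloop
endfacet
facet normal -0.012 -0.685 0.729
outer loop
vertex 1.207 2.392 -2.895
vertex 2.358 2.466 -2.806
vertex 1.683 3.156 -2.169
endloop
endfacet
facet normal -0.921 -0.380 0.084
outer loop
vertex 0.885 2.96 -3.85
vertex 1.207 2.392 -2.895
vertex 0.773 3.461 -2.814
endloop
endfacet
facet normal -0.532 0.232 -0.815
outer loop
vertex 1.837 3.384 -4.351
vertex 0.885 2.96 -3.85
vertex 1.162 4.074 -3.714
endloop
endfacet
facet normal 0.617 0.305 -0.726
outer loop
vertex 2.747 3.079 -3.706
vertex 1.837 3.384 -4.351
vertex 2.313 4.148 -3.625
endloop
endfacet
facet normal 0.938 -0.261 0.228
outer loop
vertex 2.358 2.466 -2.806
vertex 2.747 3.079 -3.706
vertex 2.635 3.58 -2.67
endloop
endfacet

endsolid
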